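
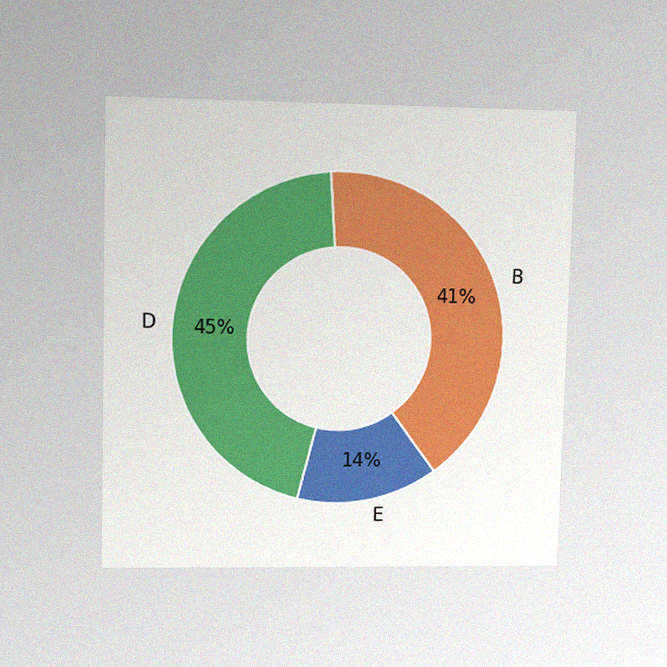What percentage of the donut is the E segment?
The chart is viewed at a slight angle, with some photo noise. The E segment takes up 14% of the ring.

14%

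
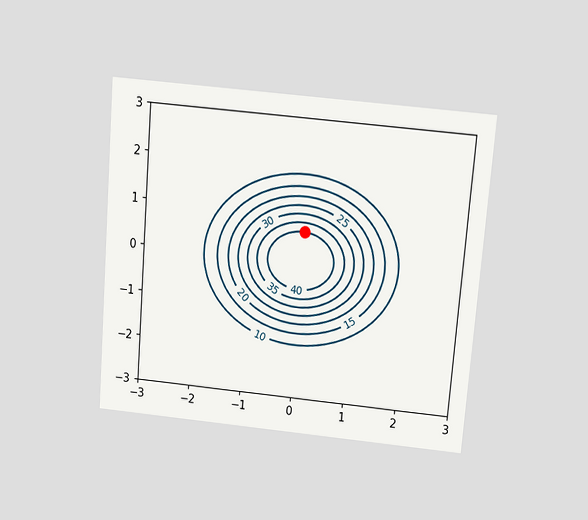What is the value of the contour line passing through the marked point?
The chart is tilted about 5° clockwise and viewed slightly from above. The marked point sits on the contour labelled 40.

40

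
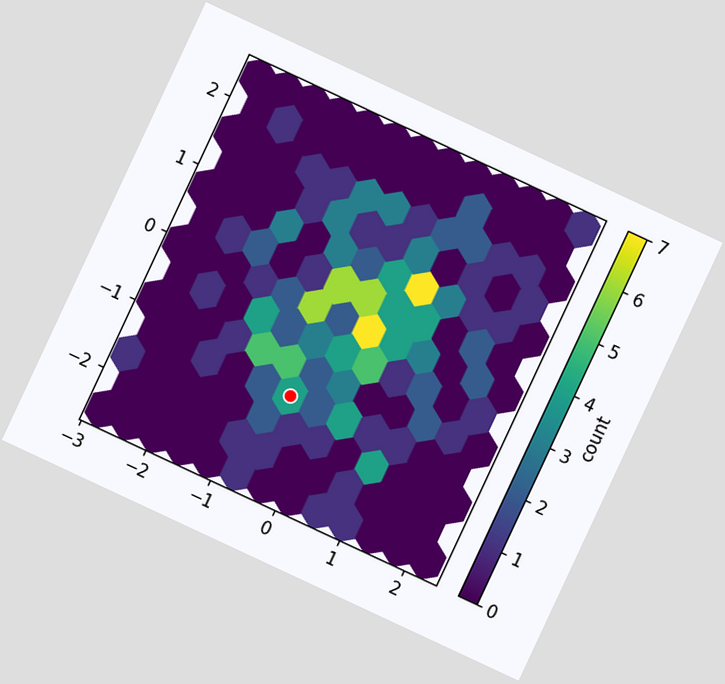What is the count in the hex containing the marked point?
The chart is tilted about 25° clockwise. The marked hex reads 4 on the colorbar.

4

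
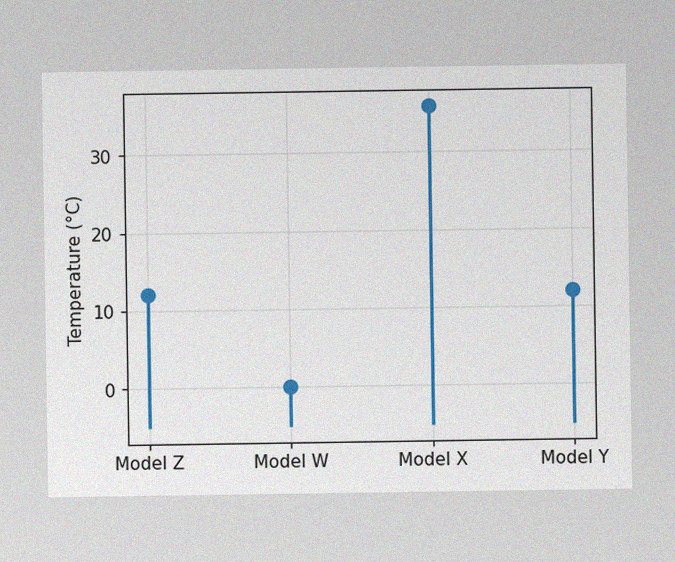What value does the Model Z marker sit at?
12°C

The image has some photo noise and uneven lighting. The Model Z marker sits at 12°C.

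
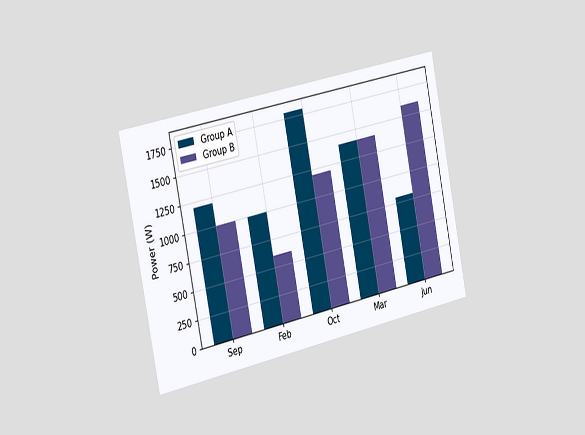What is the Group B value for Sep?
1000W

The chart is tilted about 12° counter-clockwise and viewed slightly from the left. The Group B bar at Sep reaches 1000W on the y-axis.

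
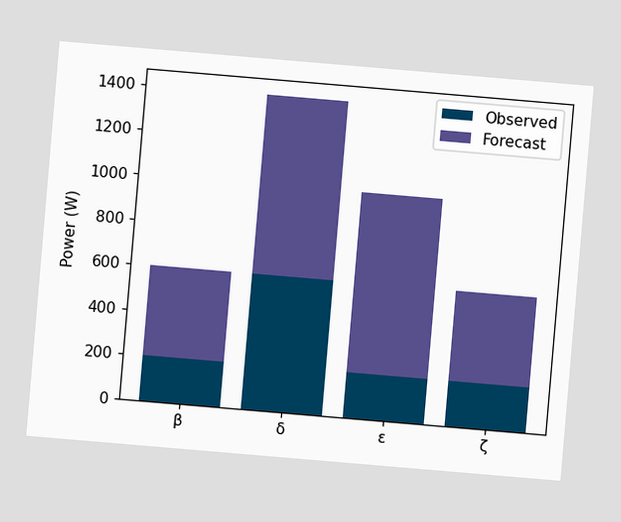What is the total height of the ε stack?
1000W

The chart is tilted about 5° clockwise. The ε stack's top reaches 1000W on the y-axis.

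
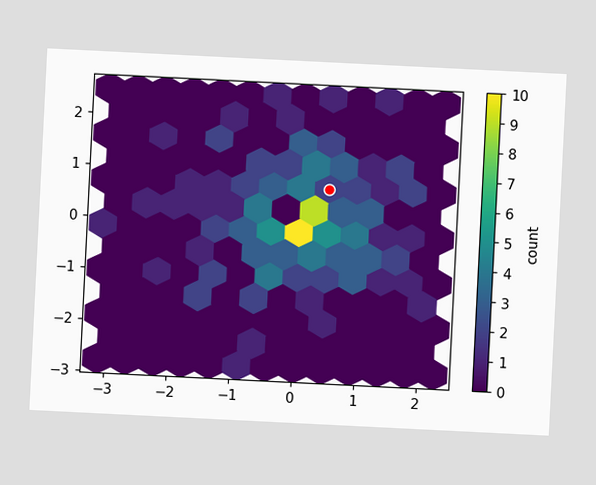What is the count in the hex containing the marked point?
The chart is tilted about 3° clockwise. The marked hex reads 2 on the colorbar.

2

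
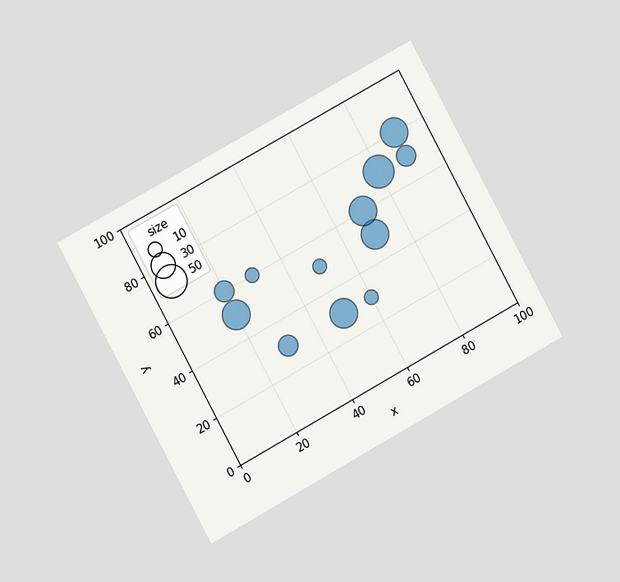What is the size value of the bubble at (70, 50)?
40

The chart is tilted about 29° counter-clockwise and viewed at a slight angle. Matching the bubble at (70, 50) against the size legend gives 40.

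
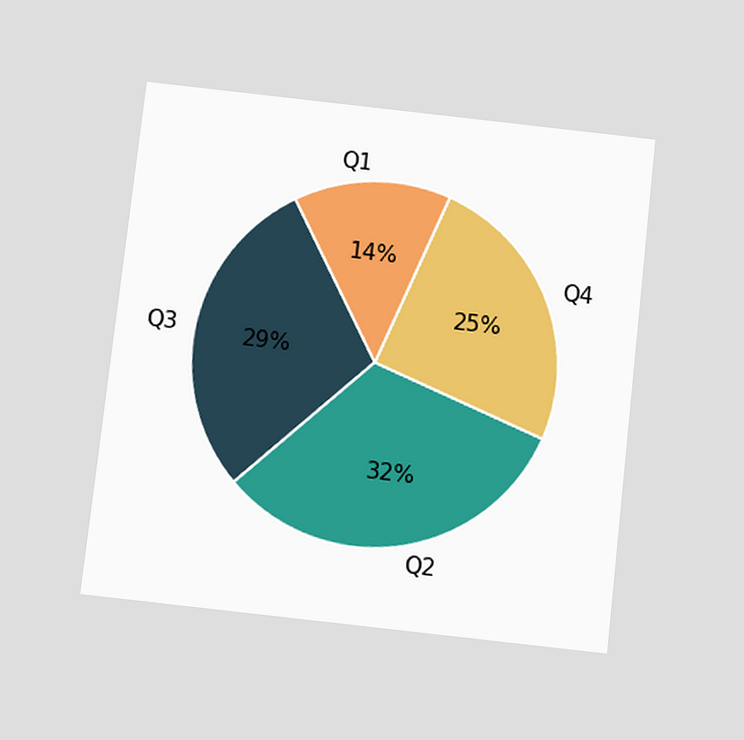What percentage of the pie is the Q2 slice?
The chart is tilted about 6° clockwise and viewed slightly from below. The Q2 slice takes up 32% of the pie.

32%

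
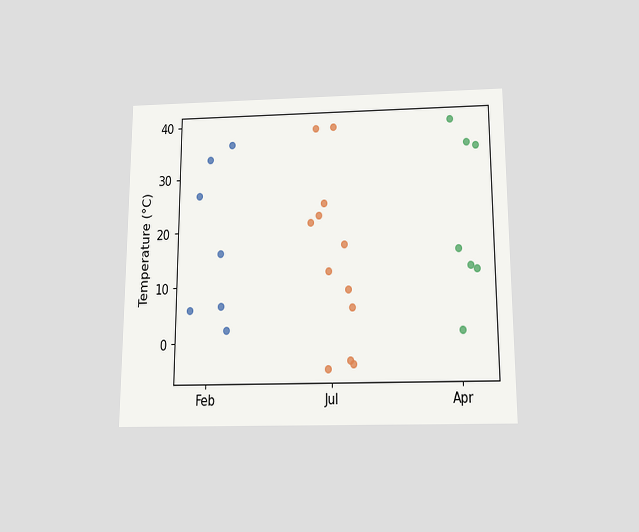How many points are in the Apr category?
7

The chart is viewed slightly from below. Counting the markers in the Apr column gives 7.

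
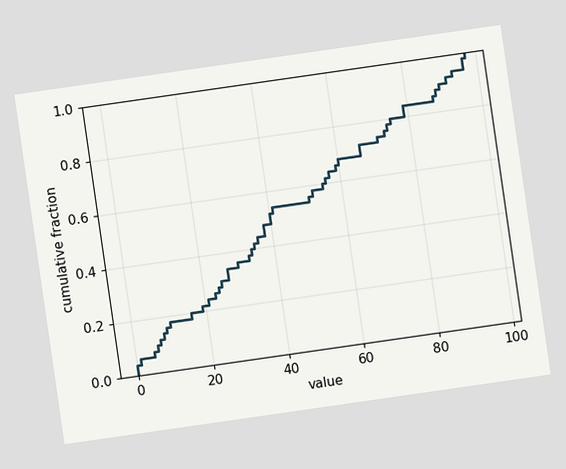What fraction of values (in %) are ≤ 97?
The chart is tilted about 8° counter-clockwise. At x=97 the ECDF step is at 100%.

100%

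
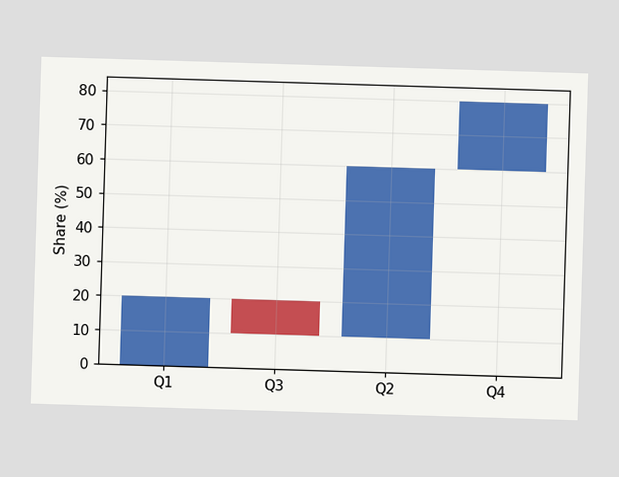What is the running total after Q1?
20%

After Q1 the running total reaches 20%.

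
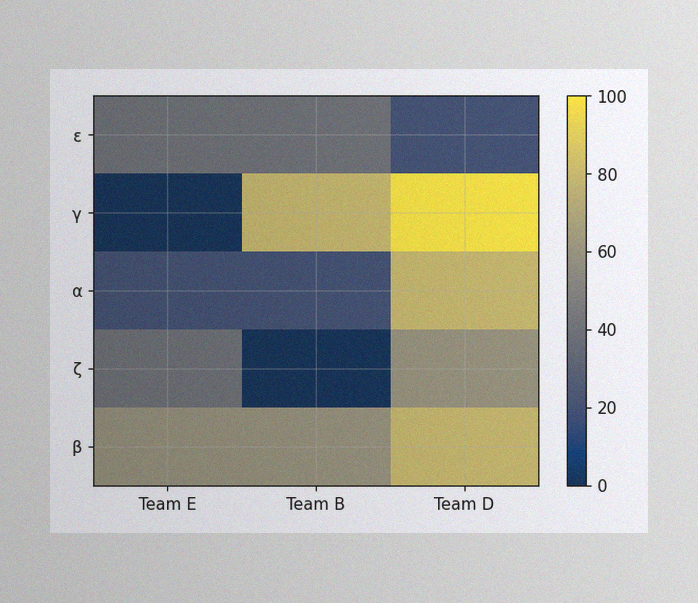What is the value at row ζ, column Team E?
40

The image has some photo noise and uneven lighting. Matching cell (ζ, Team E) against the colorbar gives 40.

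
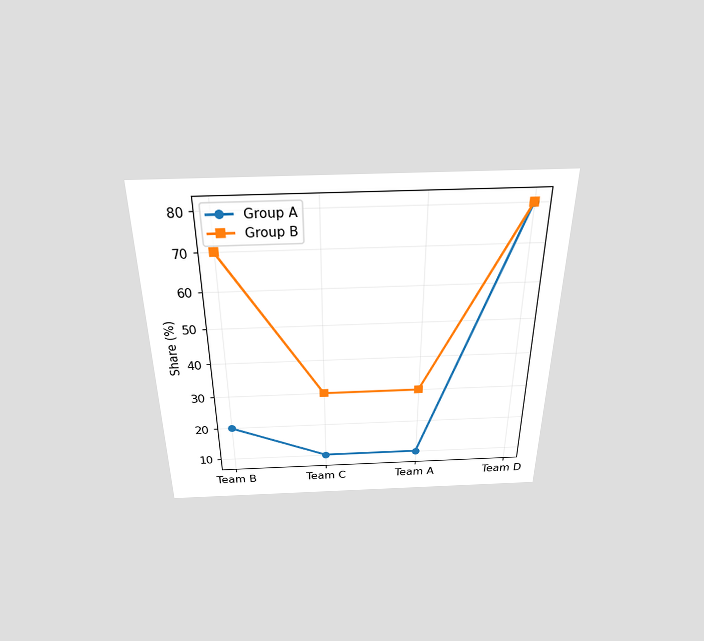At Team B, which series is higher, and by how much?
The chart is viewed slightly from above. At Team B, Group B sits above the other line by 50%.

Group B, by 50%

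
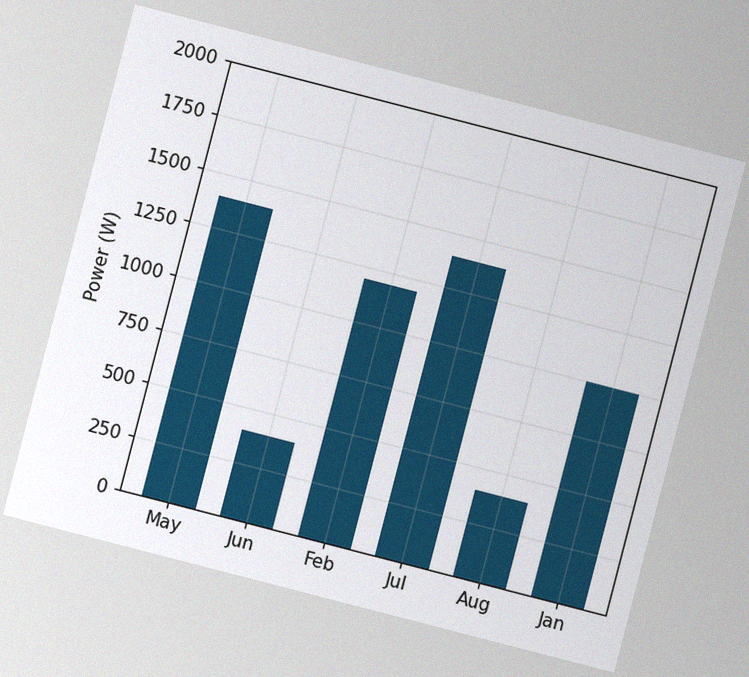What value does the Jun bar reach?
The chart is tilted about 14° clockwise, with some photo noise. Reading along the chart's y-axis, the Jun bar reaches 400W.

400W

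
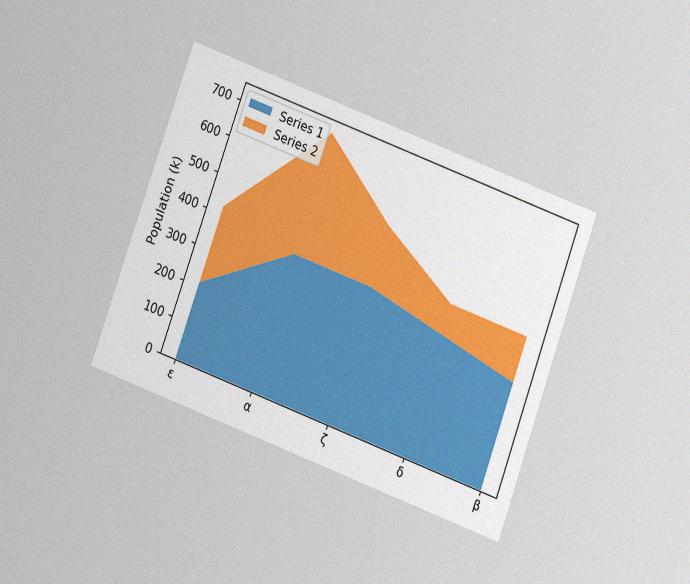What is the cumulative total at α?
714k

The chart is tilted about 20° clockwise and viewed slightly from below, with some photo noise. The stacked total at α reaches 714k.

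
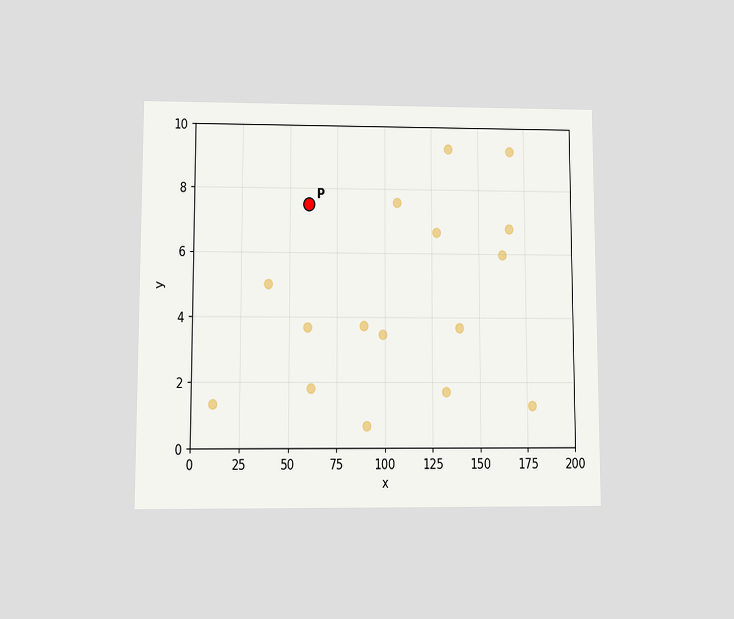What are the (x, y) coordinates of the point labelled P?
(60, 7.5)

The chart is viewed at a slight angle. Following the gridlines from P to each axis, P sits at (60, 7.5).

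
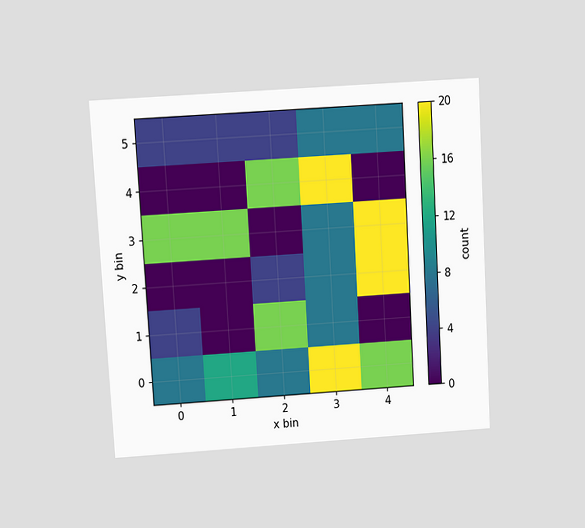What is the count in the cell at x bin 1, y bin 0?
12

The chart is tilted about 3° counter-clockwise and viewed at a slight angle. Matching the cell (1, 0) against the colorbar gives 12.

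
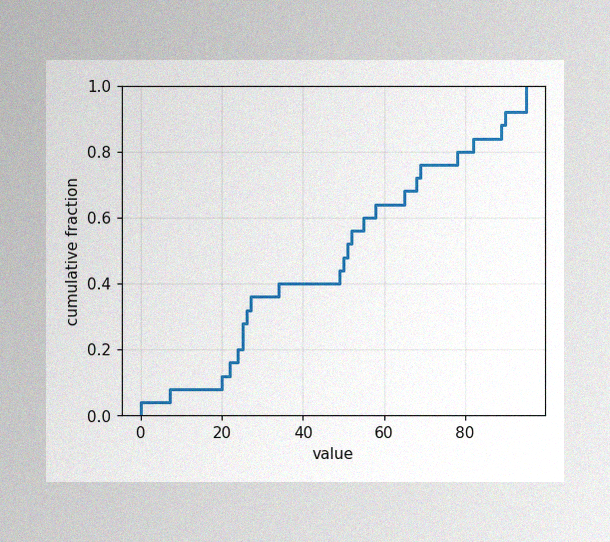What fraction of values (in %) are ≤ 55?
The image has some photo noise and uneven lighting. At x=55 the ECDF step is at 60%.

60%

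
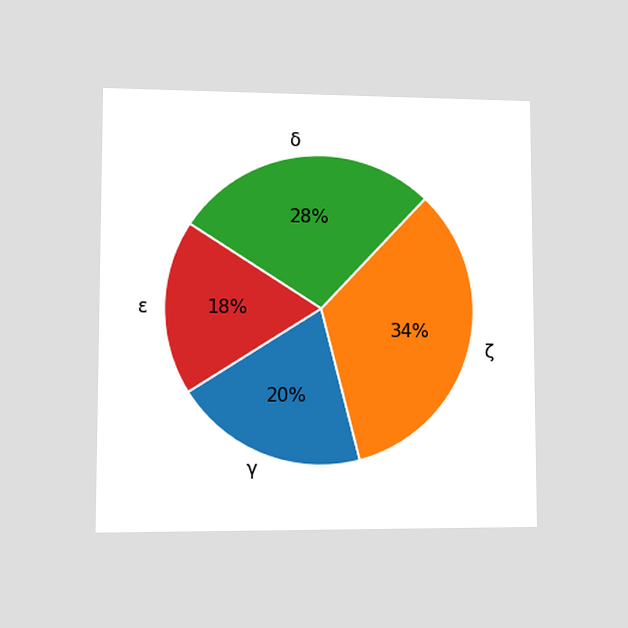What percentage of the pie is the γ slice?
20%

The chart is viewed at a slight angle. The γ slice takes up 20% of the pie.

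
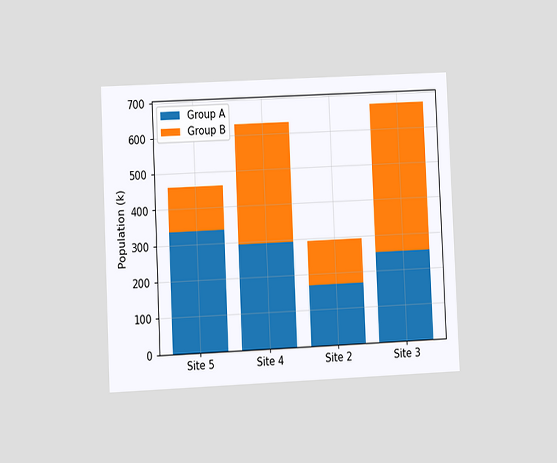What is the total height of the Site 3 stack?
The chart is tilted about 3° counter-clockwise and viewed at a slight angle. The Site 3 stack's top reaches 672k on the y-axis.

672k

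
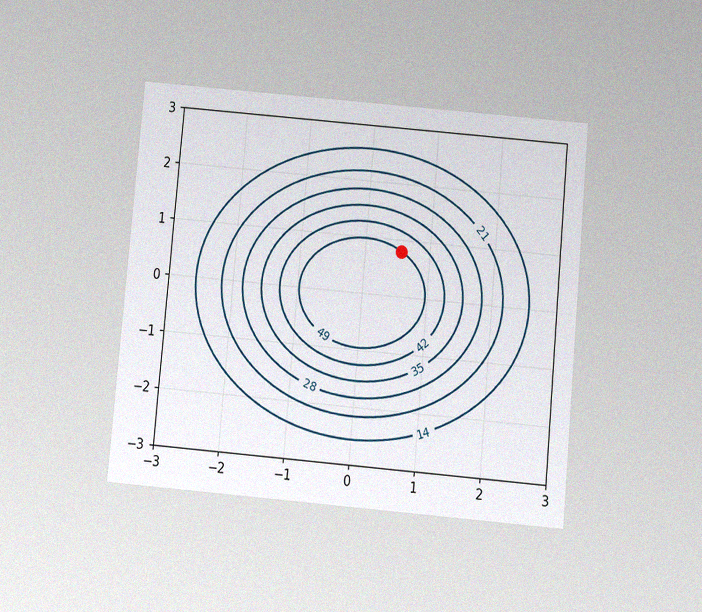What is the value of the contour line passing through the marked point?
The chart is tilted about 5° clockwise and viewed slightly from below, with some photo noise. The marked point sits on the contour labelled 49.

49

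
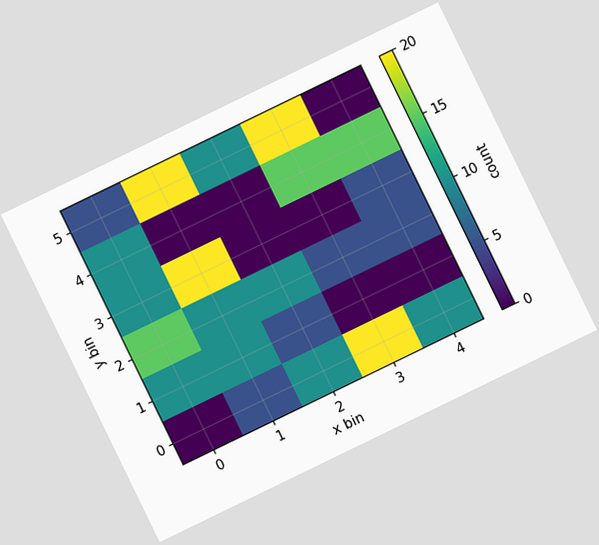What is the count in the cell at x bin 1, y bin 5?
The chart is tilted about 26° counter-clockwise. Matching the cell (1, 5) against the colorbar gives 20.

20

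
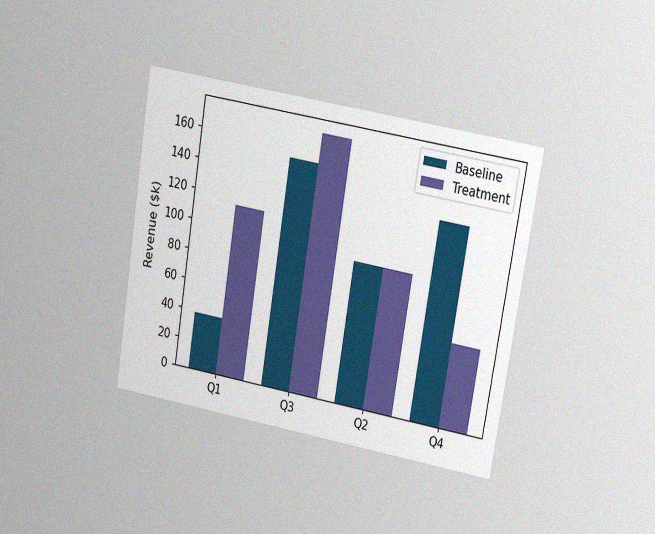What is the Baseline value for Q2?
The chart is tilted about 9° clockwise and viewed at a slight angle, with some photo noise. The Baseline bar at Q2 reaches $95k on the y-axis.

$95k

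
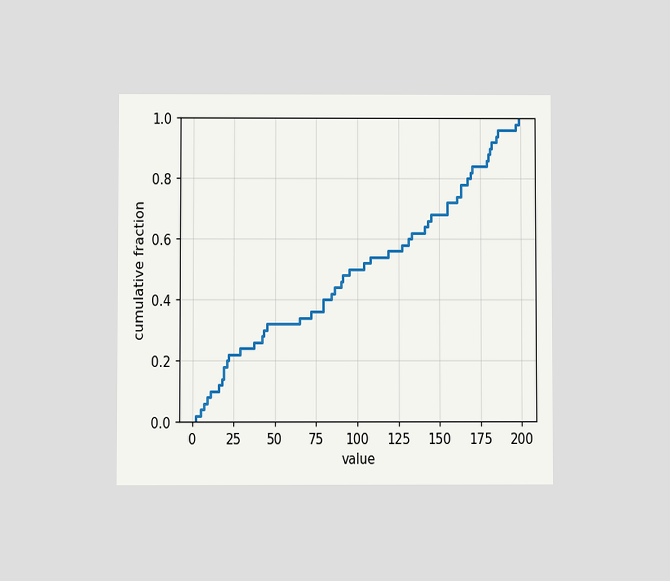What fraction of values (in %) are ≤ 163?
The chart is viewed at a slight angle. At x=163 the ECDF step is at 78%.

78%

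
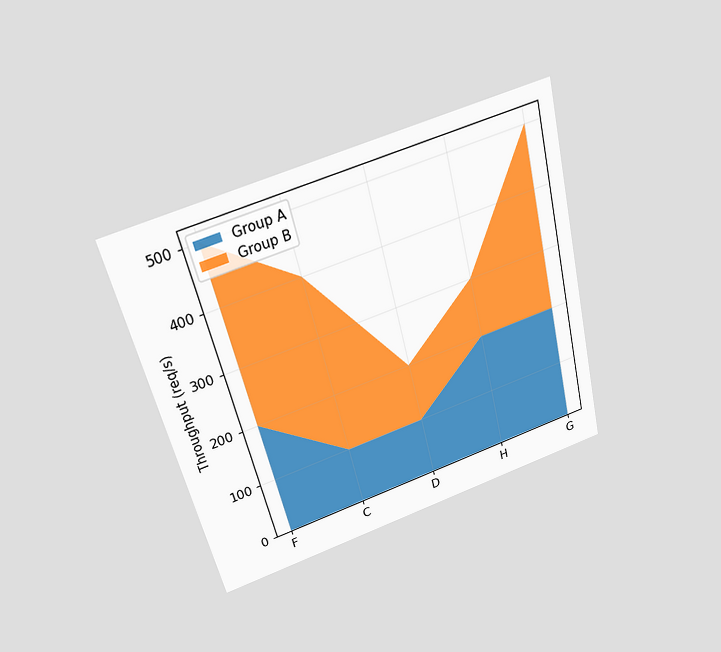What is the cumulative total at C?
The chart is tilted about 14° counter-clockwise and viewed slightly from above. The stacked total at C reaches 400req/s.

400req/s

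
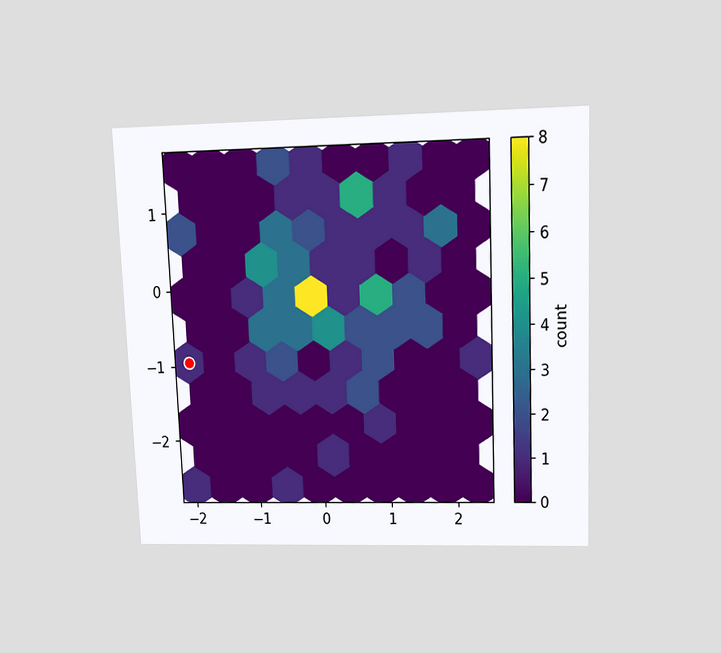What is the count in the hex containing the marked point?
1

The chart is tilted about 2° counter-clockwise and viewed at a slight angle. The marked hex reads 1 on the colorbar.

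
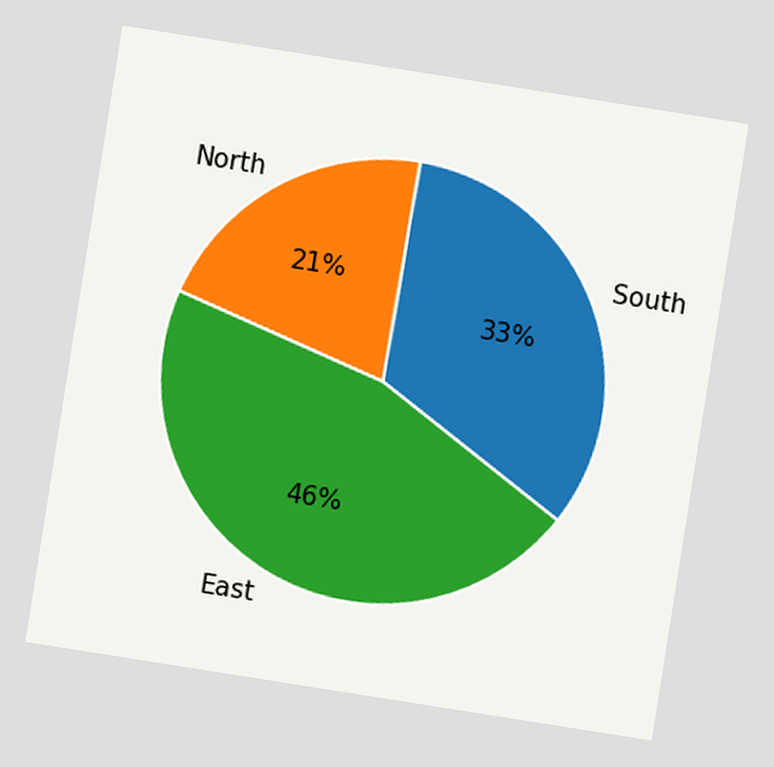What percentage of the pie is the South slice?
The chart is tilted about 9° clockwise. The South slice takes up 33% of the pie.

33%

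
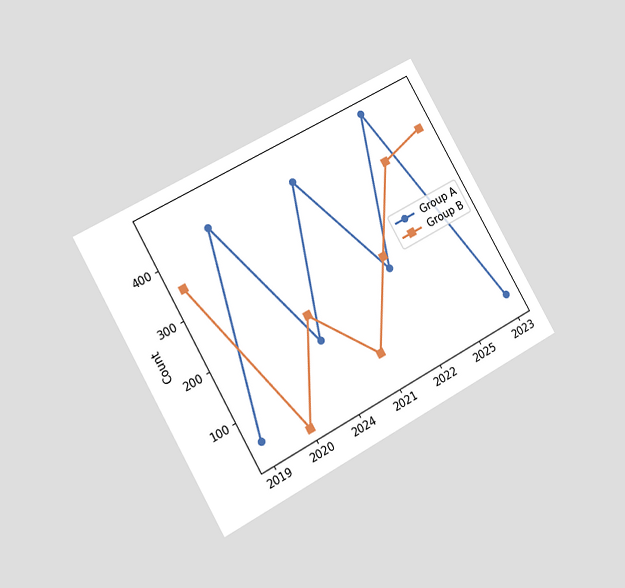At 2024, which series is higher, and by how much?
The chart is tilted about 29° counter-clockwise and viewed at a slight angle. At 2024, Group B sits above the other line by 50.

Group B, by 50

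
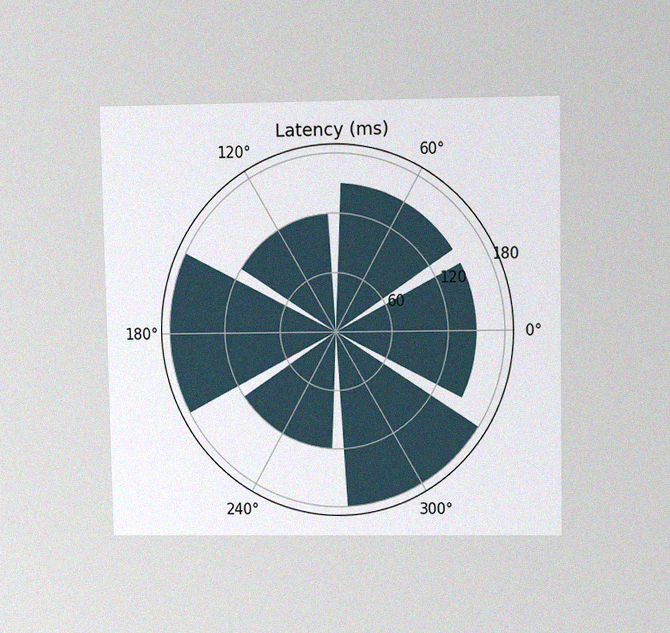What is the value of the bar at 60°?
150ms

The chart is viewed at a slight angle, with some photo noise. The bar at 60° reaches 150ms on the radial axis.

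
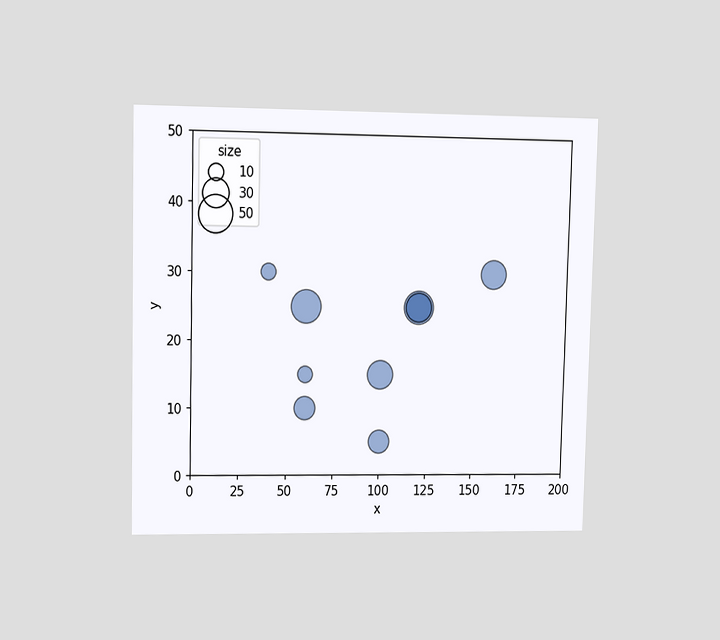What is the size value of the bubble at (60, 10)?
The chart is viewed at a slight angle. Matching the bubble at (60, 10) against the size legend gives 20.

20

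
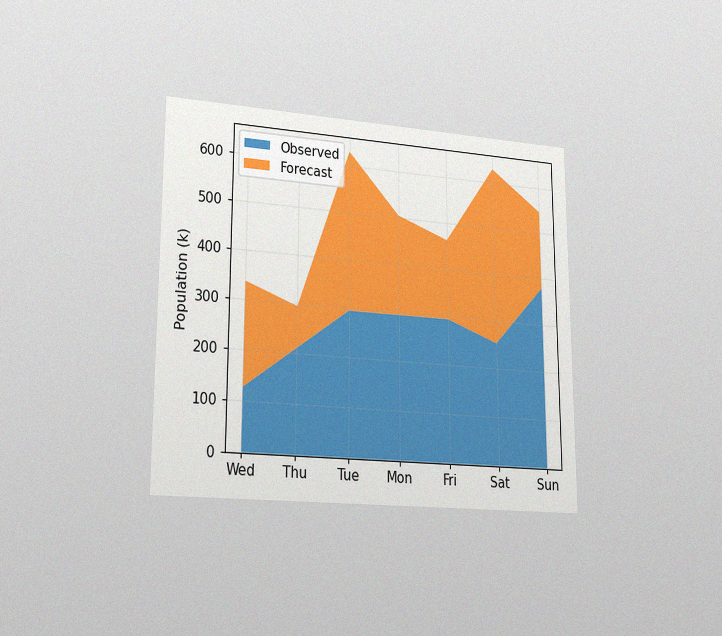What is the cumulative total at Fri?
The chart is viewed slightly from the left, with some photo noise. The stacked total at Fri reaches 462k.

462k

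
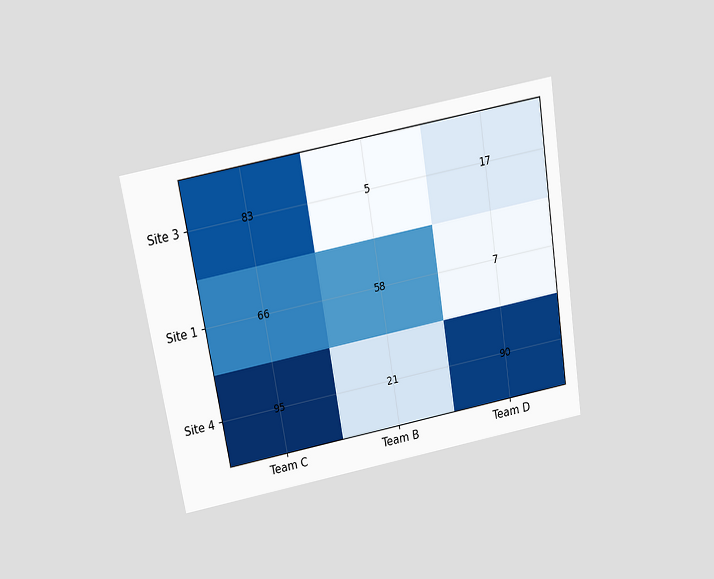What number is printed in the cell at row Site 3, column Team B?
The chart is tilted about 9° counter-clockwise and viewed slightly from above. The (Site 3, Team B) cell reads 5.

5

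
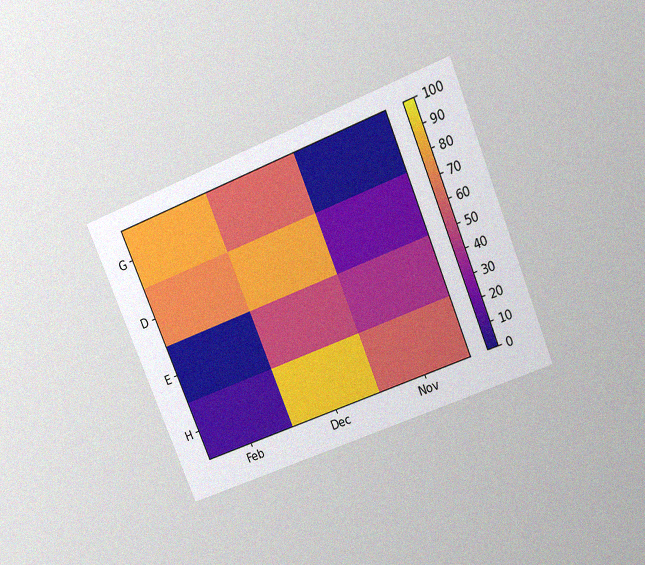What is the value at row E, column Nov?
40

The chart is tilted about 23° counter-clockwise and viewed slightly from above, with some photo noise. Matching cell (E, Nov) against the colorbar gives 40.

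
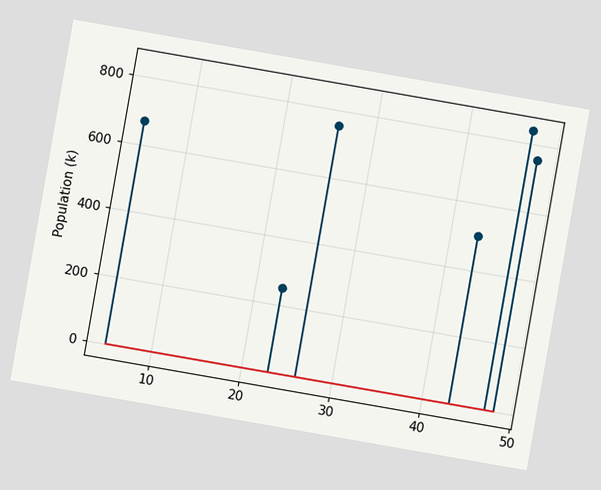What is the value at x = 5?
672k

The chart is tilted about 10° clockwise. The stem at x=5 reaches 672k.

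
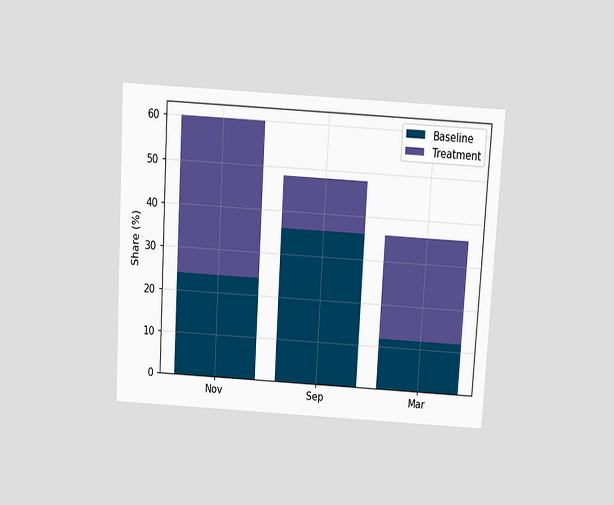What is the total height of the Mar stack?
36%

The chart is tilted about 3° clockwise and viewed slightly from above. The Mar stack's top reaches 36% on the y-axis.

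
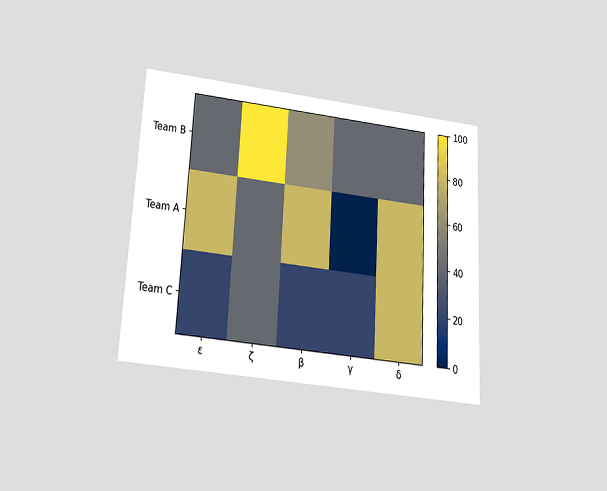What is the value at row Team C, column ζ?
The chart is tilted about 3° clockwise and viewed slightly from below. Matching cell (Team C, ζ) against the colorbar gives 40.

40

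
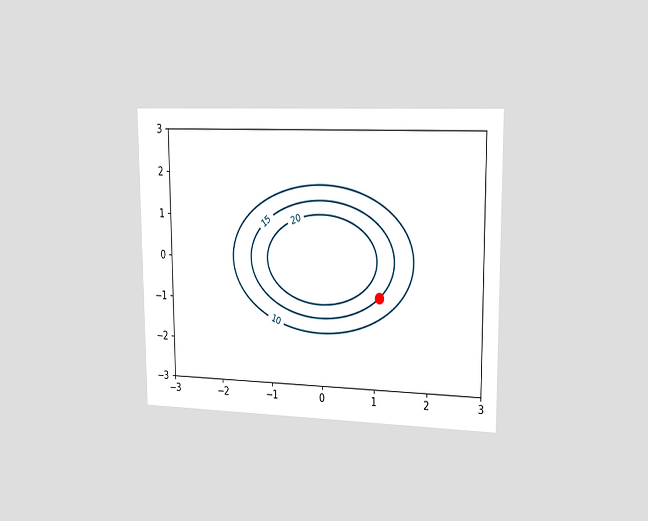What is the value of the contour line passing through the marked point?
15

The chart is viewed slightly from the right. The marked point sits on the contour labelled 15.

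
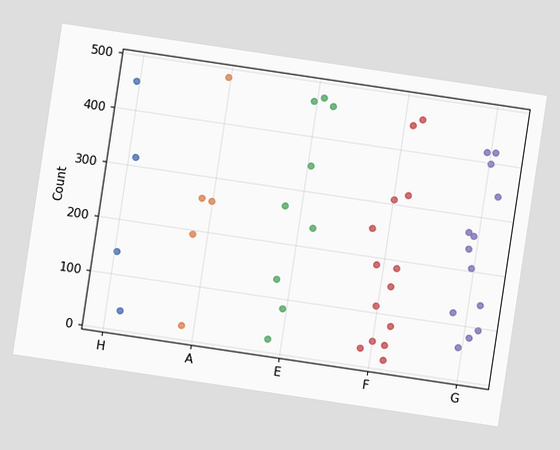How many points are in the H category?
4

The chart is tilted about 8° clockwise. Counting the markers in the H column gives 4.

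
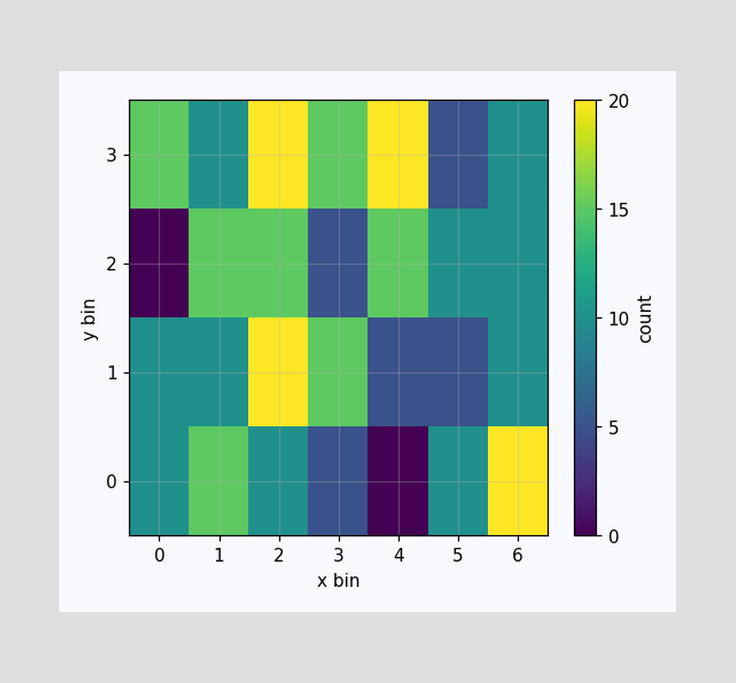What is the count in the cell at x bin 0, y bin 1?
10

Matching the cell (0, 1) against the colorbar gives 10.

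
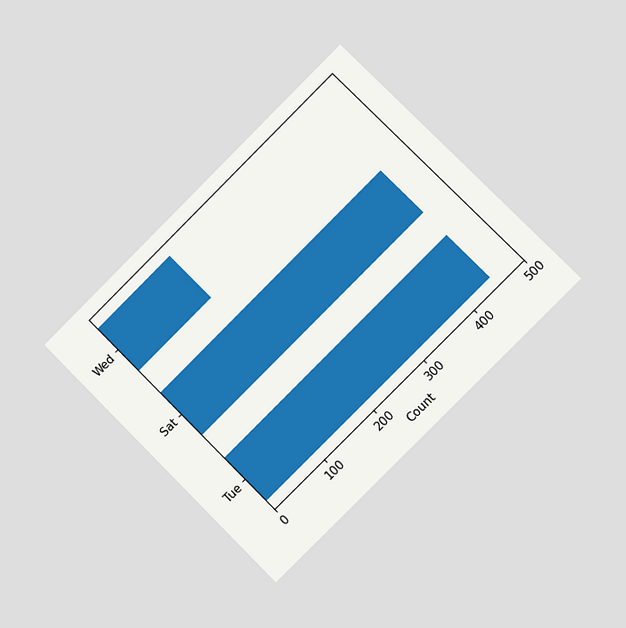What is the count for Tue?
The chart is tilted about 45° counter-clockwise and viewed slightly from the right. Reading along the chart's x-axis, the Tue bar reaches 450.

450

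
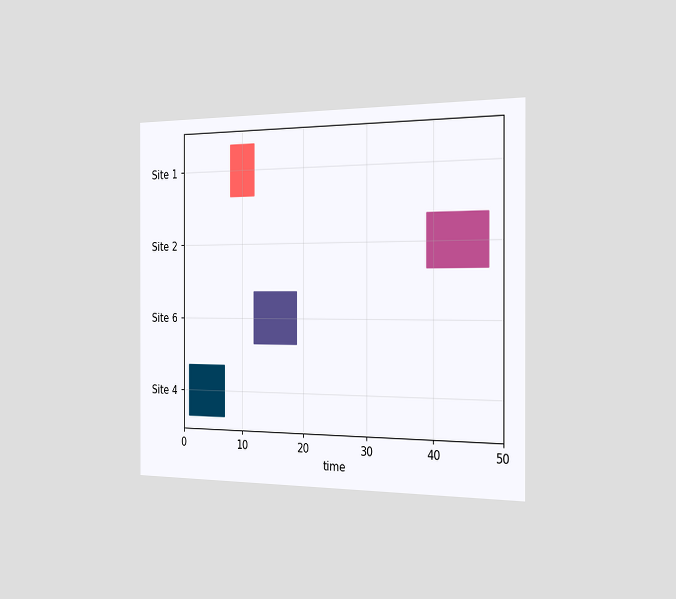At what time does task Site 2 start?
39

The chart is viewed slightly from the right. The Site 2 bar begins at t=39.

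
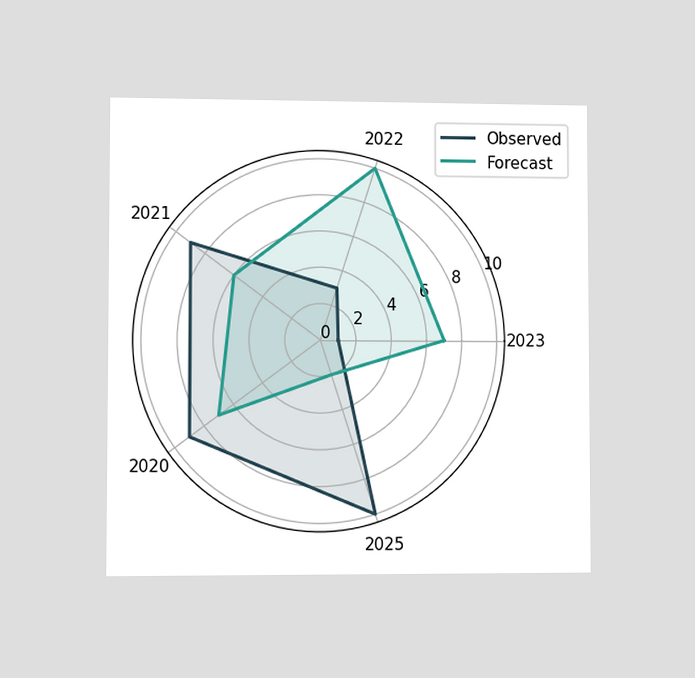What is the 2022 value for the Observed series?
The chart is viewed at a slight angle. On the 2022 axis, Observed reaches 3.

3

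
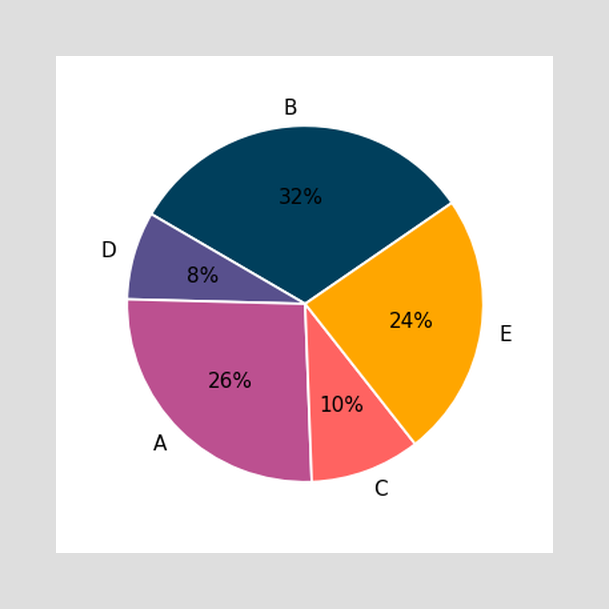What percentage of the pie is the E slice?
24%

The E slice takes up 24% of the pie.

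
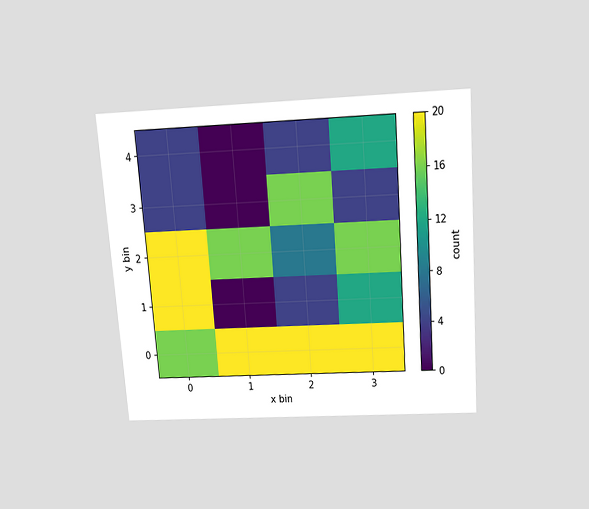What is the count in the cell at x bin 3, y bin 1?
12

The chart is tilted about 4° counter-clockwise and viewed slightly from above. Matching the cell (3, 1) against the colorbar gives 12.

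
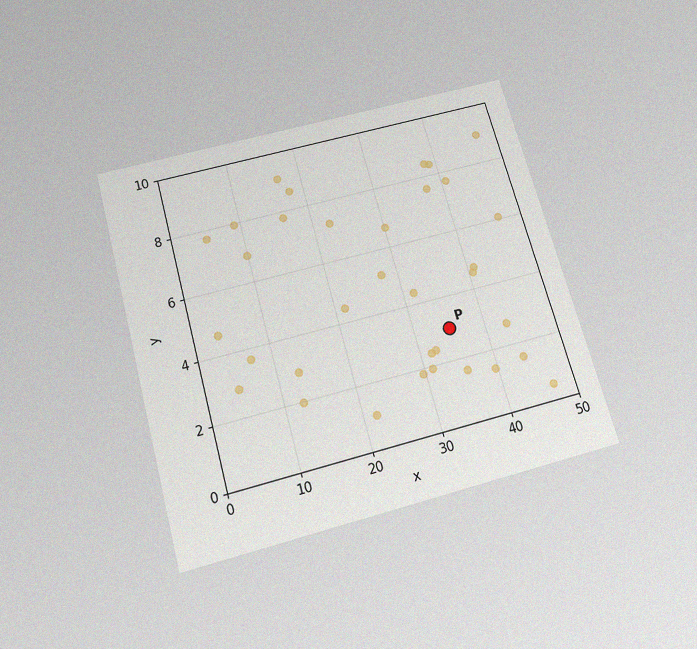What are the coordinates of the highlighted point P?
The chart is tilted about 16° counter-clockwise and viewed slightly from below, with some photo noise. Following the gridlines from P to each axis, P sits at (35, 3).

(35, 3)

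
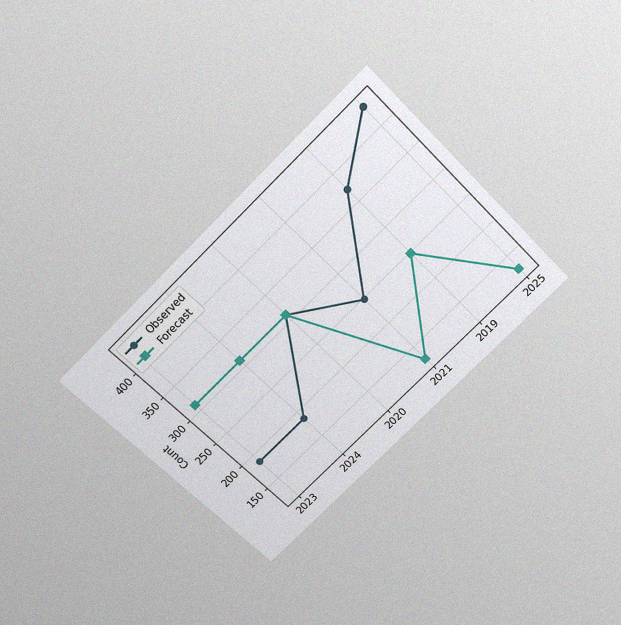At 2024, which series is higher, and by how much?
The chart is tilted about 45° counter-clockwise and viewed slightly from above, with some photo noise. At 2024, Forecast sits above the other line by 124.

Forecast, by 124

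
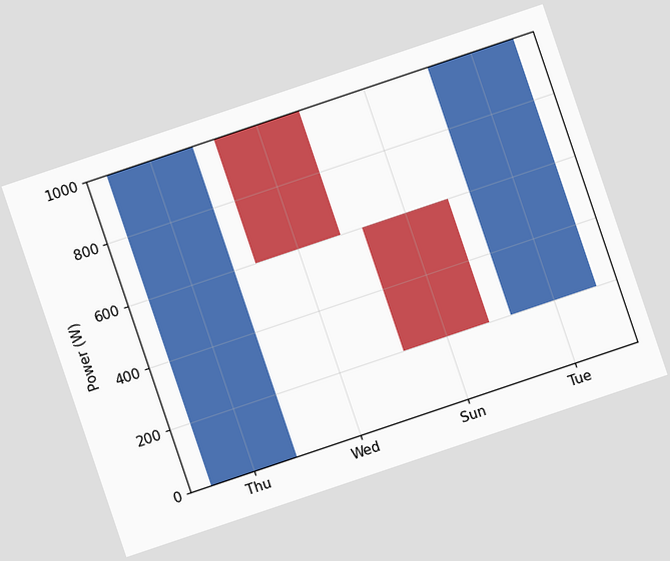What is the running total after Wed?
600W

The chart is tilted about 19° counter-clockwise. After Wed the running total reaches 600W.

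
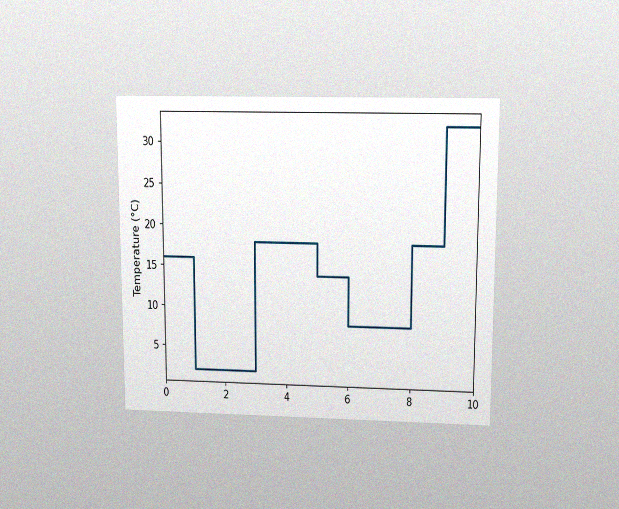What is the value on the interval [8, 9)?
The chart is viewed slightly from above, with some photo noise. On [8, 9) the step sits at 18°C.

18°C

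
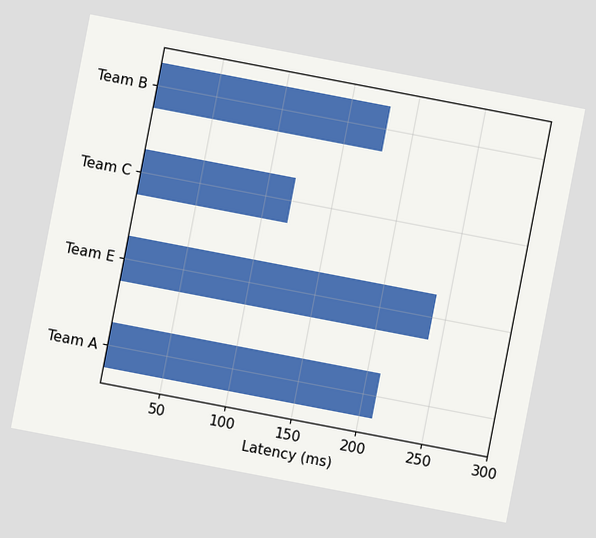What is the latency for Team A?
210ms

The chart is tilted about 11° clockwise. Reading along the chart's x-axis, the Team A bar reaches 210ms.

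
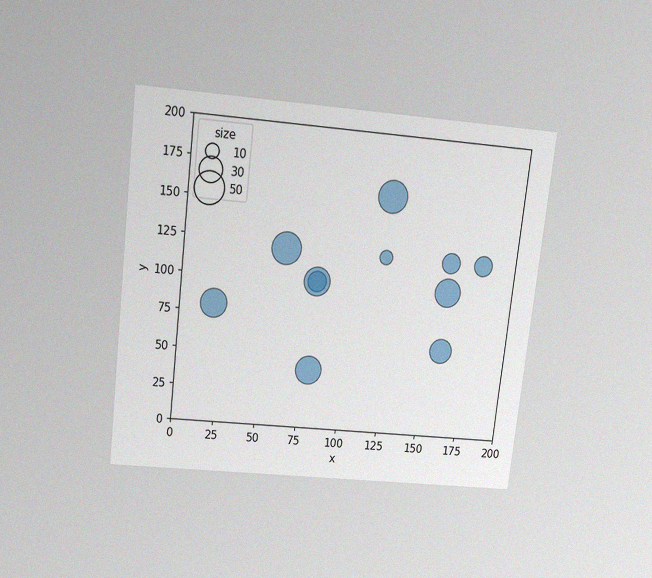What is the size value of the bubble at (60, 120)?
The chart is tilted about 7° clockwise and viewed slightly from above, with some photo noise. Matching the bubble at (60, 120) against the size legend gives 50.

50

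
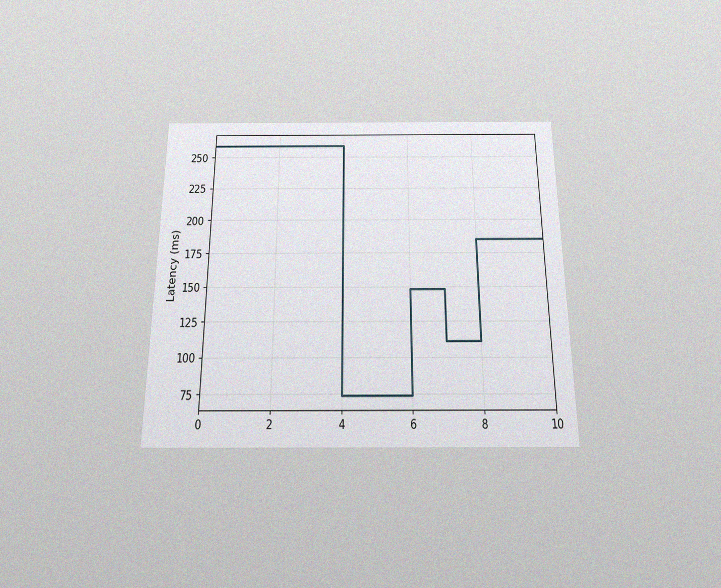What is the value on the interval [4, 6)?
The chart is viewed slightly from below, with some photo noise. On [4, 6) the step sits at 74ms.

74ms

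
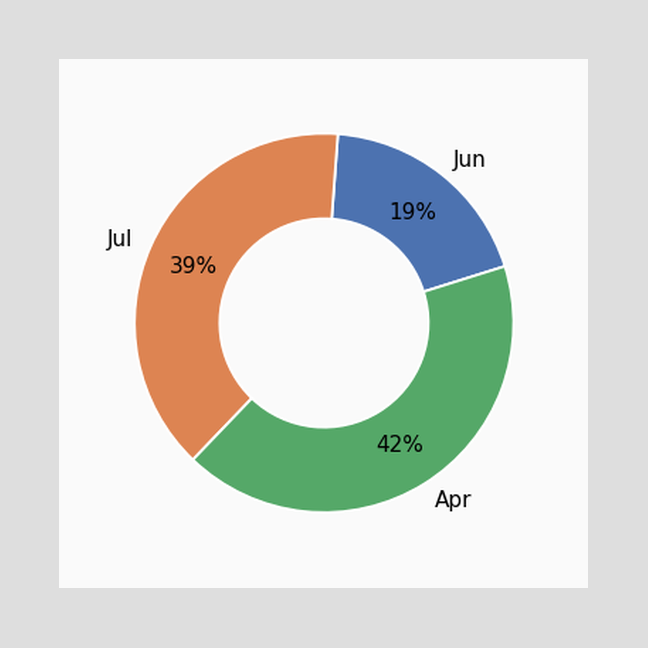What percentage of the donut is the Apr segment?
42%

The Apr segment takes up 42% of the ring.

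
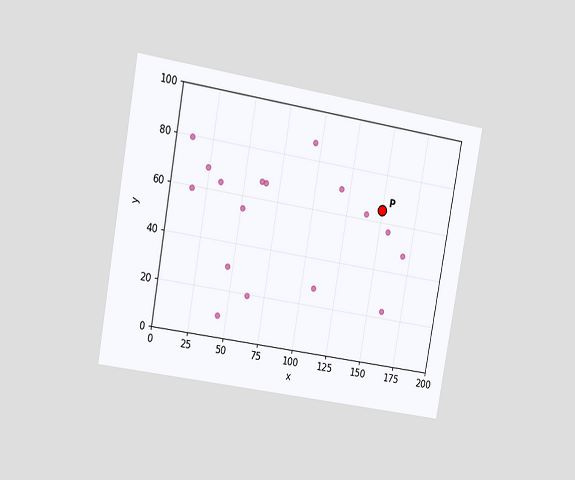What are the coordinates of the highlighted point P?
The chart is tilted about 10° clockwise and viewed slightly from the left. Following the gridlines from P to each axis, P sits at (150, 65).

(150, 65)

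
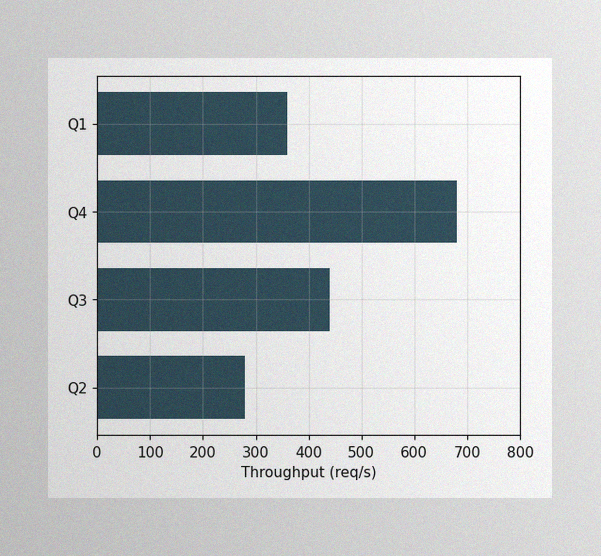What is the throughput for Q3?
The image has some photo noise and uneven lighting. Reading along the chart's x-axis, the Q3 bar reaches 440req/s.

440req/s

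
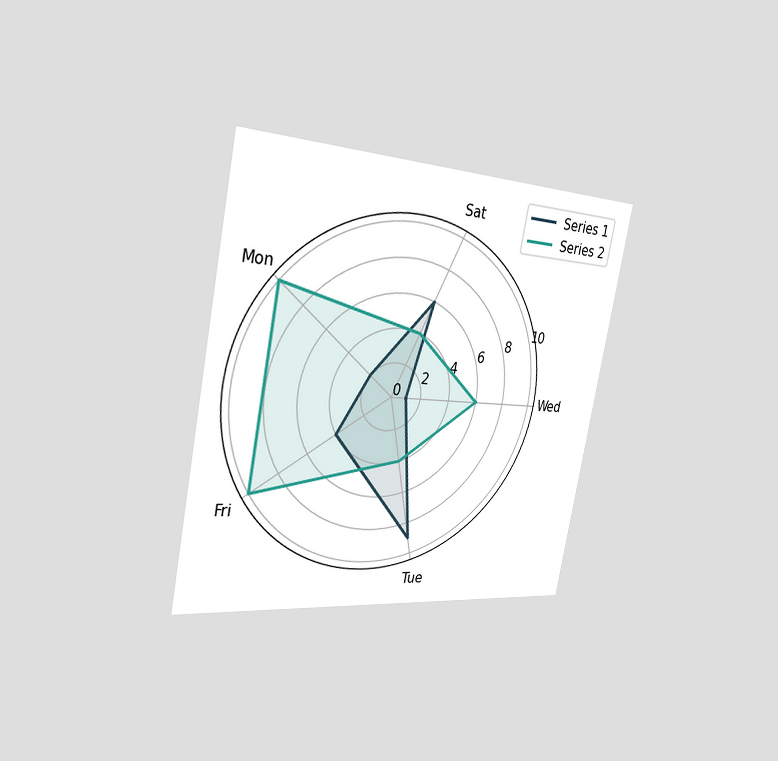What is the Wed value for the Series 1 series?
The chart is tilted about 11° clockwise and viewed slightly from the left. On the Wed axis, Series 1 reaches 1.

1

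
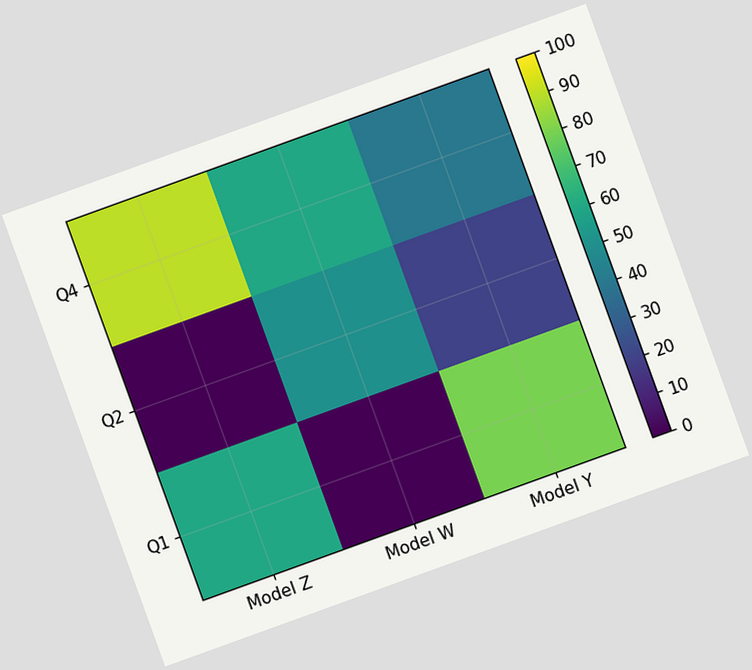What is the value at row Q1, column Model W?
0

The chart is tilted about 20° counter-clockwise. Matching cell (Q1, Model W) against the colorbar gives 0.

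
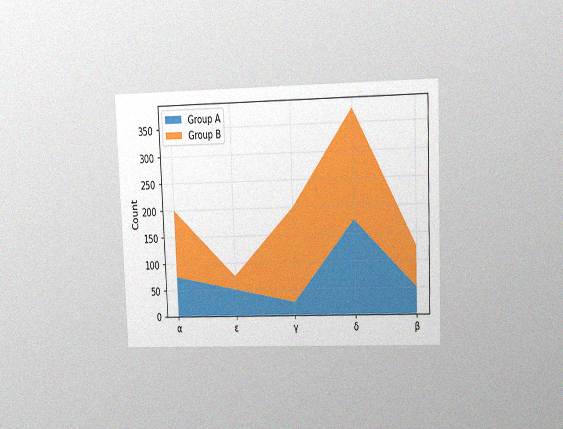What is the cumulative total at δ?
375

The chart is tilted about 2° counter-clockwise and viewed at a slight angle, with some photo noise. The stacked total at δ reaches 375.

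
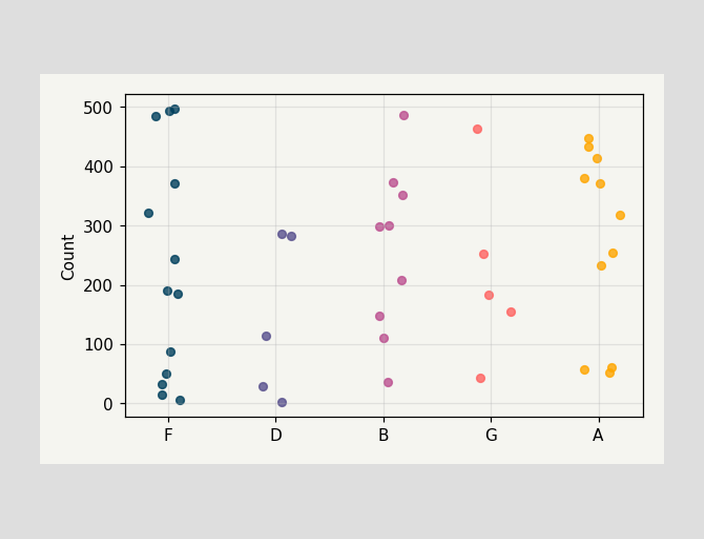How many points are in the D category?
Counting the markers in the D column gives 5.

5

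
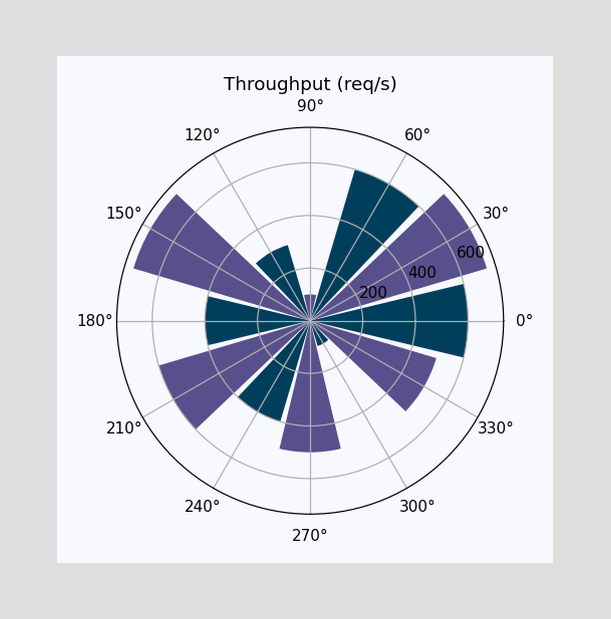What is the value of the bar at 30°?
700req/s

The bar at 30° reaches 700req/s on the radial axis.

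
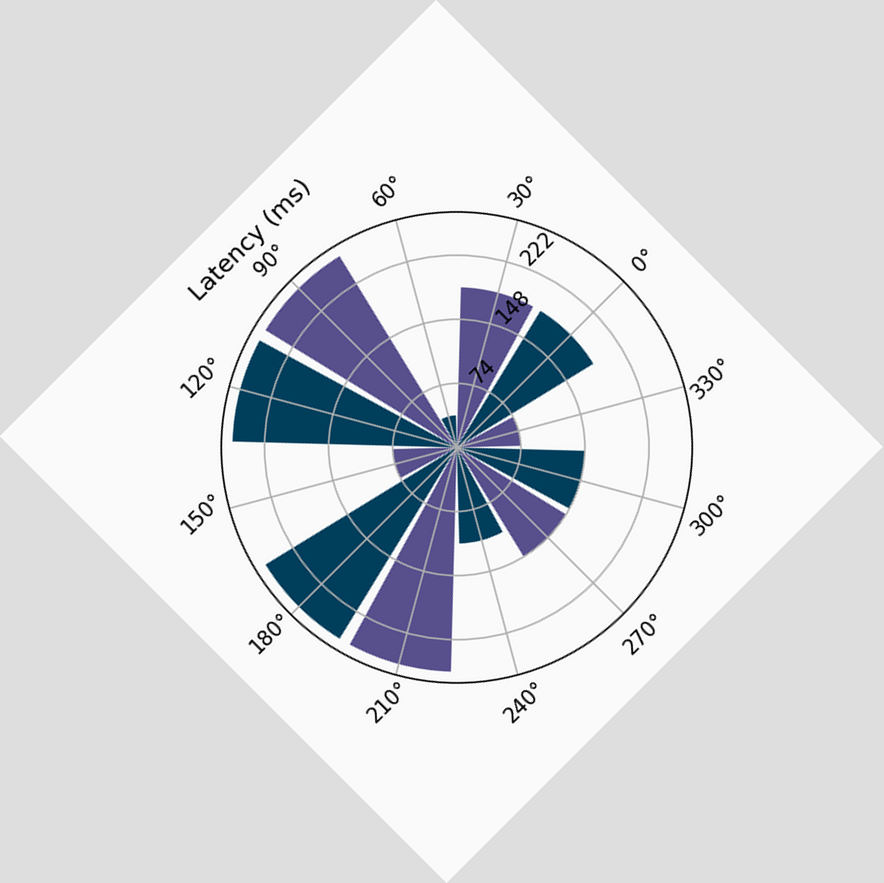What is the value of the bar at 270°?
148ms

The chart is tilted about 45° counter-clockwise. The bar at 270° reaches 148ms on the radial axis.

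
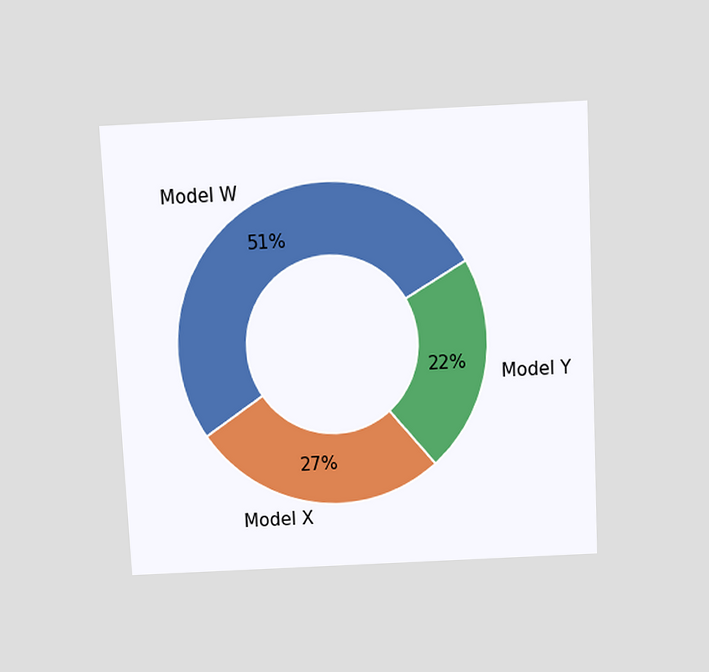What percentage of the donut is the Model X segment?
27%

The chart is tilted about 3° counter-clockwise and viewed slightly from above. The Model X segment takes up 27% of the ring.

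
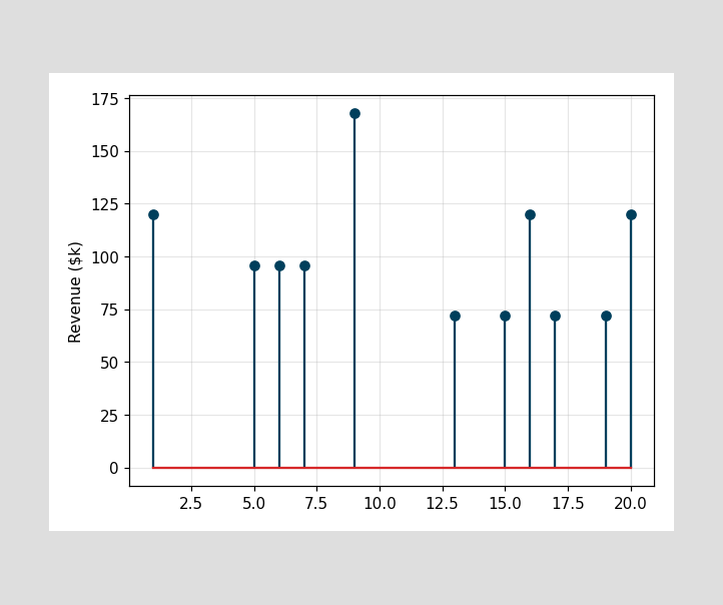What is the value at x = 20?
$120k

The stem at x=20 reaches $120k.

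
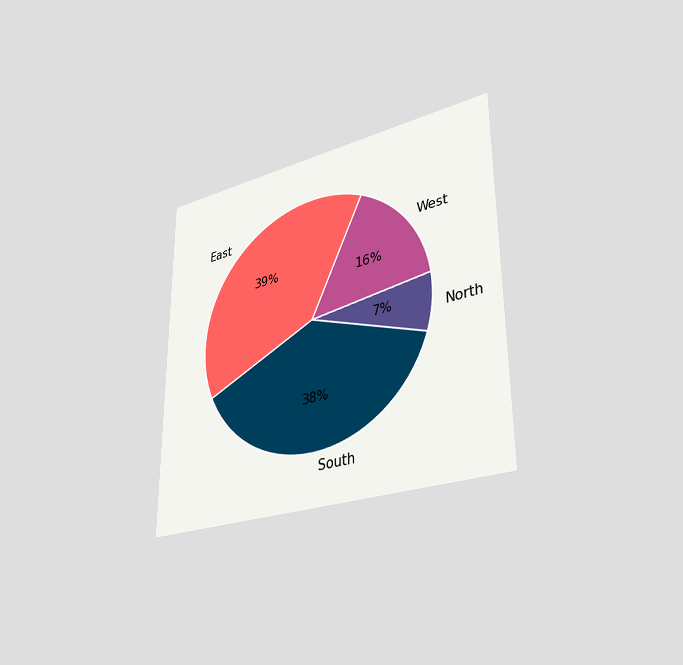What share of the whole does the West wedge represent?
The chart is viewed slightly from the right. The West slice takes up 16% of the pie.

16%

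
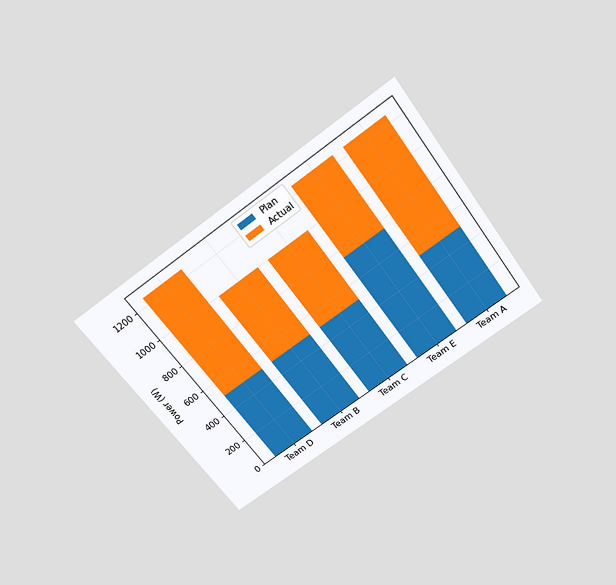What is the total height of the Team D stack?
1250W

The chart is tilted about 36° counter-clockwise and viewed slightly from above. The Team D stack's top reaches 1250W on the y-axis.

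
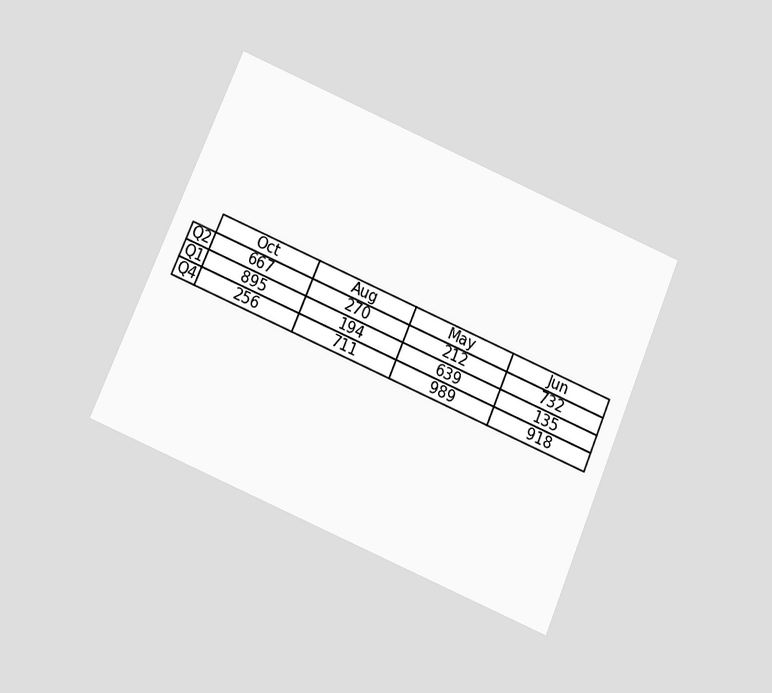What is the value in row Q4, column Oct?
The chart is tilted about 23° clockwise and viewed at a slight angle. The (Q4, Oct) cell reads 256.

256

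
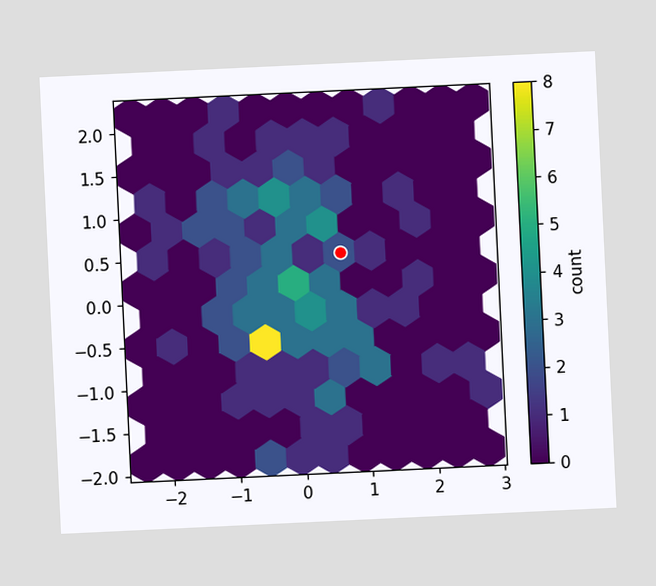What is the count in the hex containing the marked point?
2

The chart is tilted about 3° counter-clockwise. The marked hex reads 2 on the colorbar.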